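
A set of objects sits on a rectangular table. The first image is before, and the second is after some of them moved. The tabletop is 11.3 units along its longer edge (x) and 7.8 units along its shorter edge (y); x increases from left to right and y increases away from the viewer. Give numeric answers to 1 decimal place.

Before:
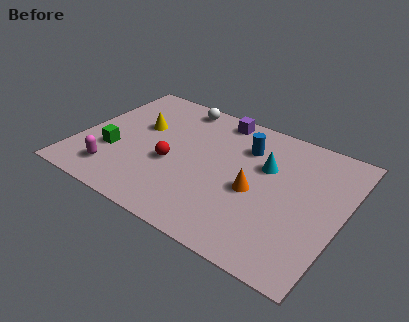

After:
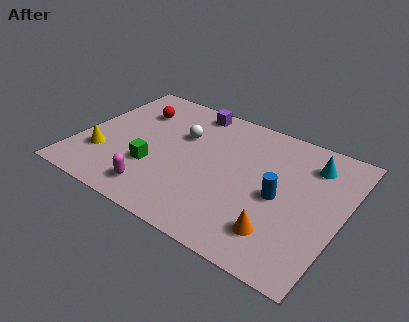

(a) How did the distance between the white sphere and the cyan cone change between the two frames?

+1.0

The distance was about 4.6 in the first image and 5.6 in the second, so they moved 1.0 units further apart.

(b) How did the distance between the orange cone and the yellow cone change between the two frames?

+2.3

The distance was about 5.5 in the first image and 7.8 in the second, so they moved 2.3 units further apart.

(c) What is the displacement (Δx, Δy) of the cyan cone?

(1.8, 1.1)

The cyan cone started near (7.9, 5.0) and ended near (9.7, 6.1).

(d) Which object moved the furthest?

the red sphere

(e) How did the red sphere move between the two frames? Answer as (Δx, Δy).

(-2.1, 2.5)

The red sphere started near (4.1, 3.2) and ended near (2.0, 5.7).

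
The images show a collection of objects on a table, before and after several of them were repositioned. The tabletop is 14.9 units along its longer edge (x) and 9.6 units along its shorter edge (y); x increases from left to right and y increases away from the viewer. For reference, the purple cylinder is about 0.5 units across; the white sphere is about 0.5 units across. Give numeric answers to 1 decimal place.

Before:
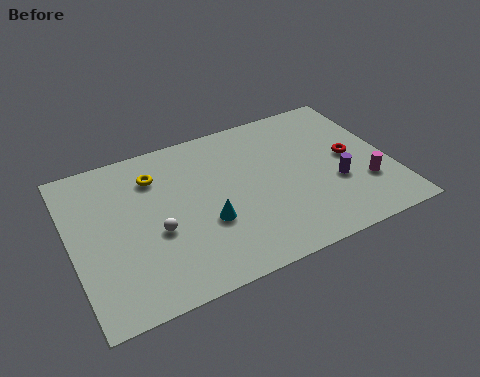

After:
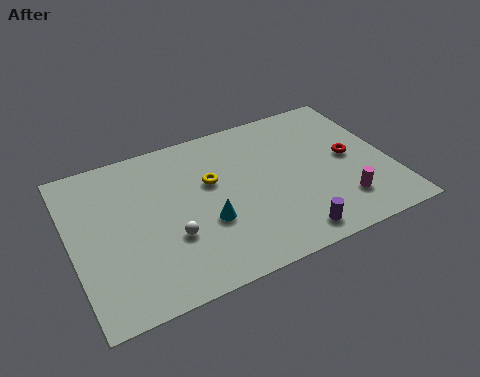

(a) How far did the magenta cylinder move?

1.4

The magenta cylinder moved from about (13.5, 2.9) to (12.3, 2.2), a distance of √(1.2² + 0.7²) ≈ 1.4.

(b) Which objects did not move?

the red torus and the cyan cone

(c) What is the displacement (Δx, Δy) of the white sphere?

(0.6, -0.6)

The white sphere was at about (3.8, 3.9) and moved to about (4.4, 3.3).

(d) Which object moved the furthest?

the purple cylinder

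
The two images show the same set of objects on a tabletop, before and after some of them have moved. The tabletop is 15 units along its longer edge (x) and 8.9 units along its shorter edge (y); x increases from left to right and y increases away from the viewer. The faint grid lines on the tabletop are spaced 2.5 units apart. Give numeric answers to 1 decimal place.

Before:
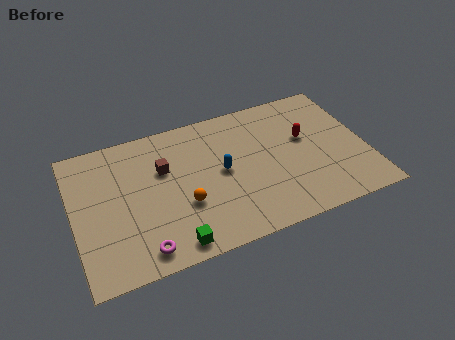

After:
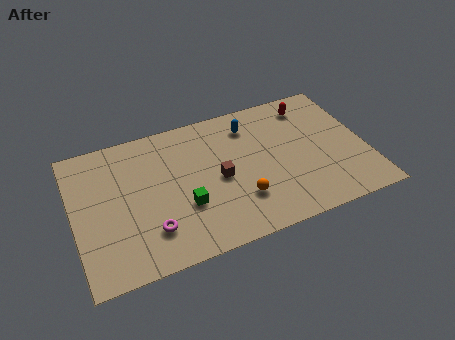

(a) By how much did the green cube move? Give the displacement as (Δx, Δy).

(0.8, 2.1)

The green cube started near (4.7, 1.0) and ended near (5.5, 3.1).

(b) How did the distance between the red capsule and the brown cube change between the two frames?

-1.3

Before: roughly 7.3 units apart; after: 6.0. That's 1.3 units closer together.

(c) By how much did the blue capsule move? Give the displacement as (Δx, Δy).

(1.7, 2.5)

The blue capsule started near (7.6, 4.6) and ended near (9.3, 7.1).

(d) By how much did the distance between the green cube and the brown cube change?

-2.6

They were about 4.8 units apart before and 2.2 after — 2.6 units closer together.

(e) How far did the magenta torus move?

1.1

The magenta torus moved from about (3.2, 1.2) to (3.7, 2.2), a distance of √(0.5² + 1.0²) ≈ 1.1.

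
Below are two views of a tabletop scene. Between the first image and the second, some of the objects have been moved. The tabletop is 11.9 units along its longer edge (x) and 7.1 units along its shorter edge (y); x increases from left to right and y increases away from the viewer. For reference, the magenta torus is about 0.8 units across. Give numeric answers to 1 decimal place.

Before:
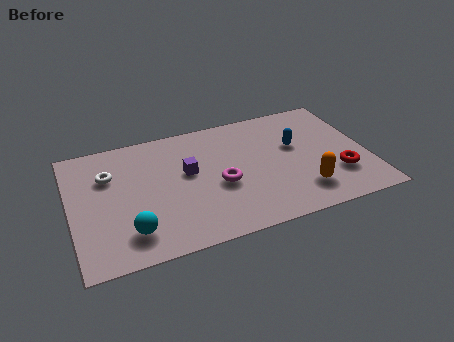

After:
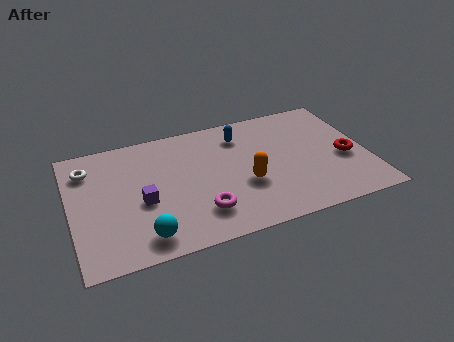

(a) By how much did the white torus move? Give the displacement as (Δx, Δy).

(-0.8, 0.6)

From the two frames, the white torus sits at roughly (1.6, 4.9) before and (0.8, 5.5) after.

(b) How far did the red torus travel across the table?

1.0

The red torus moved from about (10.6, 2.1) to (11.0, 3.0), a distance of √(0.4² + 0.9²) ≈ 1.0.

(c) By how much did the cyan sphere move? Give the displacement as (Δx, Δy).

(0.5, -0.4)

From the two frames, the cyan sphere sits at roughly (2.2, 1.5) before and (2.7, 1.1) after.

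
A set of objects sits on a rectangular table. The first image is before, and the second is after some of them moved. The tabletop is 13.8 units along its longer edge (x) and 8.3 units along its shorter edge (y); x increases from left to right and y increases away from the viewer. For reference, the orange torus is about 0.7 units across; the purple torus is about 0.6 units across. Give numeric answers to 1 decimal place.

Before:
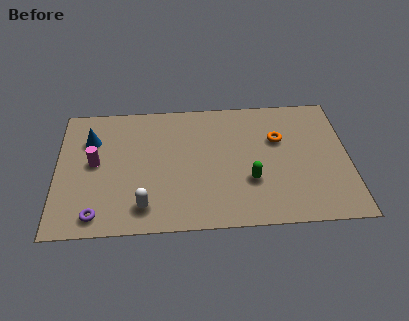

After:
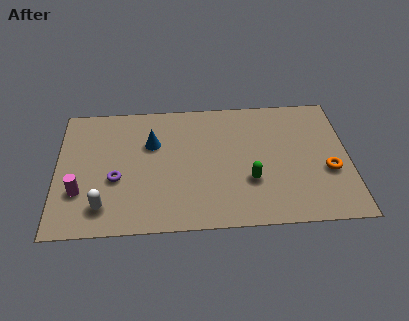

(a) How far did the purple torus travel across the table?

2.4

The purple torus moved from about (1.9, 1.1) to (2.8, 3.3), a distance of √(0.9² + 2.2²) ≈ 2.4.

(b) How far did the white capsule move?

1.9

The white capsule was near (4.1, 1.5) before and (2.2, 1.6) after, so it travelled √(1.9² + 0.1²) ≈ 1.9 units.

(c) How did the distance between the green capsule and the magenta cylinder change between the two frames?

+0.5

Before: roughly 7.5 units apart; after: 8.0. That's 0.5 units further apart.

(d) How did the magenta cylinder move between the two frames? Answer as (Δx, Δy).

(-0.7, -1.8)

From the two frames, the magenta cylinder sits at roughly (1.8, 4.4) before and (1.1, 2.6) after.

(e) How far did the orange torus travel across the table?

3.2

The orange torus was near (10.5, 5.4) before and (12.8, 3.2) after, so it travelled √(2.3² + 2.2²) ≈ 3.2 units.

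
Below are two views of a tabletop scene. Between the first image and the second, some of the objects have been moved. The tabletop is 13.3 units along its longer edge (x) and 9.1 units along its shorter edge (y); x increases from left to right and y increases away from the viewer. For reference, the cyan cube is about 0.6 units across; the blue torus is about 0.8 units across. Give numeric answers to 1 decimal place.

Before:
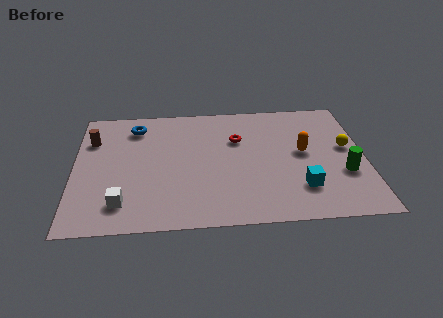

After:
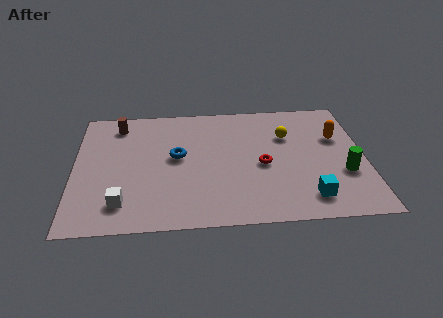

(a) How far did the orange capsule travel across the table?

1.9

From (10.5, 4.9) to (12.1, 5.9), the orange capsule covered √(1.6² + 1.0²) ≈ 1.9 units.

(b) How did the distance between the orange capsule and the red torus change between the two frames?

+0.7

Before: roughly 3.2 units apart; after: 3.9. That's 0.7 units further apart.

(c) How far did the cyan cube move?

0.8

The cyan cube moved from about (10.3, 2.3) to (10.6, 1.6), a distance of √(0.3² + 0.7²) ≈ 0.8.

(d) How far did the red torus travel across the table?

2.3

From (7.5, 6.1) to (8.6, 4.1), the red torus covered √(1.1² + 2.0²) ≈ 2.3 units.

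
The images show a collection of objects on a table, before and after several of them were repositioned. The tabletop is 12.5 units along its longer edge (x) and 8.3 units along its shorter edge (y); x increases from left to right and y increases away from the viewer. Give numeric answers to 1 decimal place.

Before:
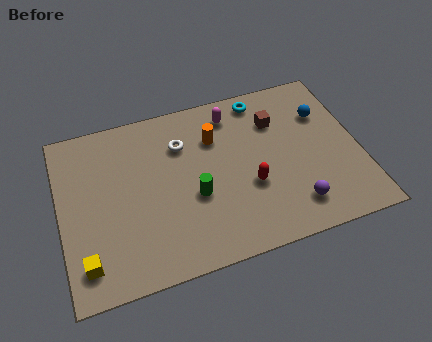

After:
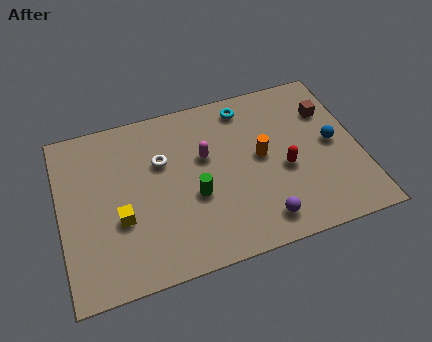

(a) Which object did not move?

the green cylinder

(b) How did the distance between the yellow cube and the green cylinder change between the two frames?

-1.8

The distance was about 4.9 in the first image and 3.1 in the second, so they moved 1.8 units closer together.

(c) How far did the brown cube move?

2.2

From (9.2, 6.0) to (11.4, 5.9), the brown cube covered √(2.2² + 0.1²) ≈ 2.2 units.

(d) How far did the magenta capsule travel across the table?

2.2

The magenta capsule was near (7.4, 6.9) before and (6.1, 5.1) after, so it travelled √(1.3² + 1.8²) ≈ 2.2 units.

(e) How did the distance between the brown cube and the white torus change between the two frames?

+3.1

They were about 4.0 units apart before and 7.1 after — 3.1 units further apart.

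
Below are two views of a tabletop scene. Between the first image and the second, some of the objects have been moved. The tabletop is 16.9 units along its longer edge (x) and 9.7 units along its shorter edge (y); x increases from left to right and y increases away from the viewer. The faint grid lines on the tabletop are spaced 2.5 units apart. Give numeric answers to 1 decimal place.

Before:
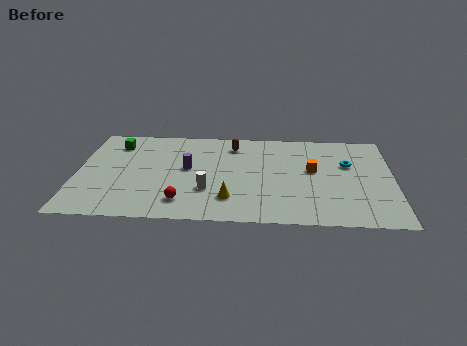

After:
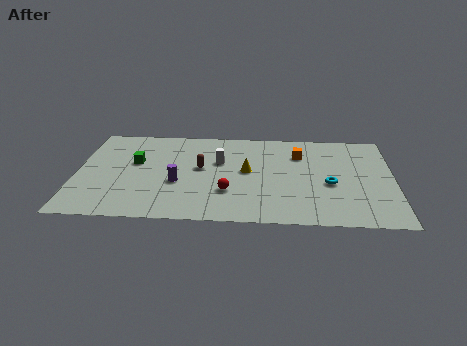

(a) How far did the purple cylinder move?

1.6

The purple cylinder was near (5.9, 5.3) before and (5.4, 3.8) after, so it travelled √(0.5² + 1.5²) ≈ 1.6 units.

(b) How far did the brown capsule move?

3.0

The brown capsule moved from about (8.3, 7.9) to (6.6, 5.4), a distance of √(1.7² + 2.5²) ≈ 3.0.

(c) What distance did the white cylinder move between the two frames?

3.1

The white cylinder was near (7.0, 3.1) before and (7.6, 6.1) after, so it travelled √(0.6² + 3.0²) ≈ 3.1 units.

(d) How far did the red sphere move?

2.6

The red sphere moved from about (5.7, 1.9) to (8.1, 3.0), a distance of √(2.4² + 1.1²) ≈ 2.6.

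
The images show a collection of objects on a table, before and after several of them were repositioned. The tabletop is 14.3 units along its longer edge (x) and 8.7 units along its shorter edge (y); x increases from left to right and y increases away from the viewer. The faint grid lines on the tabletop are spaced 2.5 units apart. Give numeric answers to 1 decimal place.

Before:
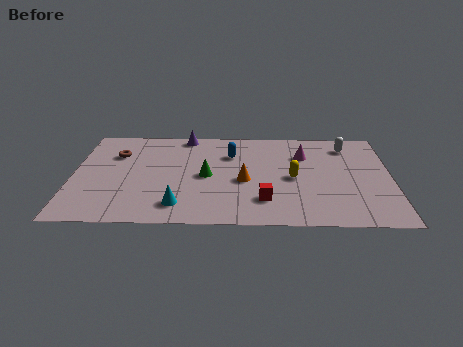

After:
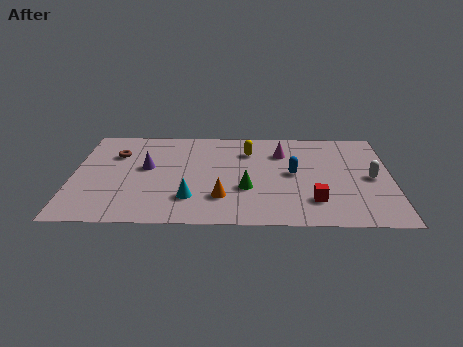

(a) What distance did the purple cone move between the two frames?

3.4

The purple cone was near (5.0, 7.9) before and (3.3, 4.9) after, so it travelled √(1.7² + 3.0²) ≈ 3.4 units.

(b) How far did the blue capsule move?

3.3

The blue capsule moved from about (7.1, 6.2) to (9.9, 4.5), a distance of √(2.8² + 1.7²) ≈ 3.3.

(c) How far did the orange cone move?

1.8

From (7.7, 3.8) to (6.7, 2.3), the orange cone covered √(1.0² + 1.5²) ≈ 1.8 units.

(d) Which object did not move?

the brown torus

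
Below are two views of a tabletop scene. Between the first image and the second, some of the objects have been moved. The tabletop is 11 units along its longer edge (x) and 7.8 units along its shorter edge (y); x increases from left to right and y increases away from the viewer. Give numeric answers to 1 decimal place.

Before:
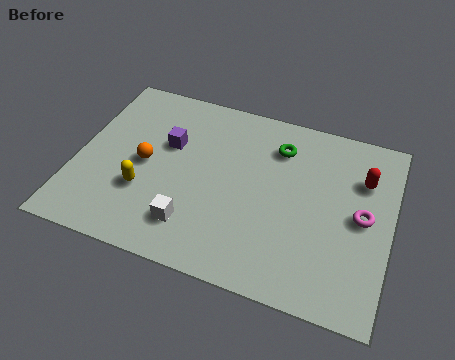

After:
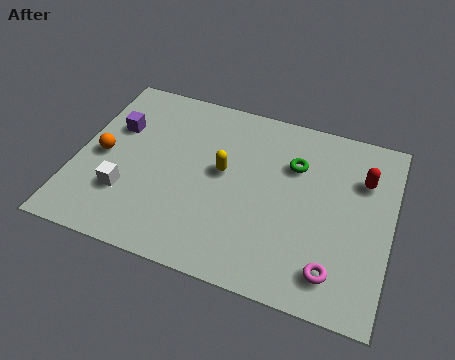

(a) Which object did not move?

the red capsule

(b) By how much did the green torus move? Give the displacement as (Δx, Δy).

(0.6, -0.6)

The green torus was at about (6.9, 6.0) and moved to about (7.5, 5.4).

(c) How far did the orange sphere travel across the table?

1.5

From (2.4, 3.8) to (0.9, 3.7), the orange sphere covered √(1.5² + 0.1²) ≈ 1.5 units.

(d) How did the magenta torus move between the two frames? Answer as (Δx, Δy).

(-0.8, -2.5)

The magenta torus started near (10.0, 3.9) and ended near (9.2, 1.4).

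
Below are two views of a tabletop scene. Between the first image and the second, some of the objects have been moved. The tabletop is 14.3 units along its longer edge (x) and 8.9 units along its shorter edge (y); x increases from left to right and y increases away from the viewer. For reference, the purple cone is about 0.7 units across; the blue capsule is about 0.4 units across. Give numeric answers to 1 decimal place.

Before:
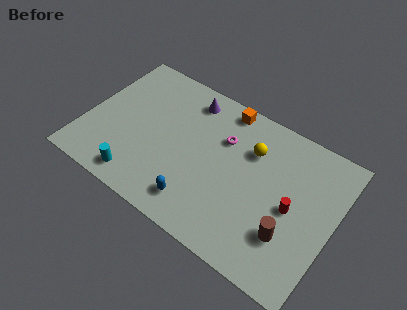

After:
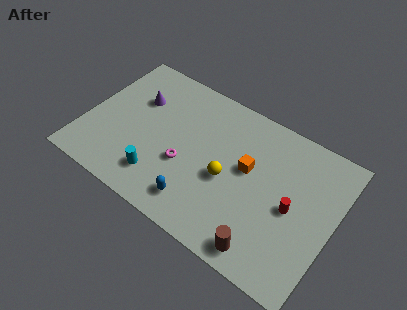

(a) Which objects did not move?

the blue capsule and the red cylinder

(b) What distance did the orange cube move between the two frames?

3.5

The orange cube moved from about (7.4, 8.0) to (9.3, 5.1), a distance of √(1.9² + 2.9²) ≈ 3.5.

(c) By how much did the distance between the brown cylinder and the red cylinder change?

+1.7

The distance was about 1.6 in the first image and 3.3 in the second, so they moved 1.7 units further apart.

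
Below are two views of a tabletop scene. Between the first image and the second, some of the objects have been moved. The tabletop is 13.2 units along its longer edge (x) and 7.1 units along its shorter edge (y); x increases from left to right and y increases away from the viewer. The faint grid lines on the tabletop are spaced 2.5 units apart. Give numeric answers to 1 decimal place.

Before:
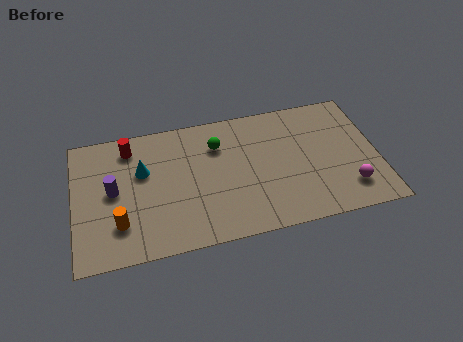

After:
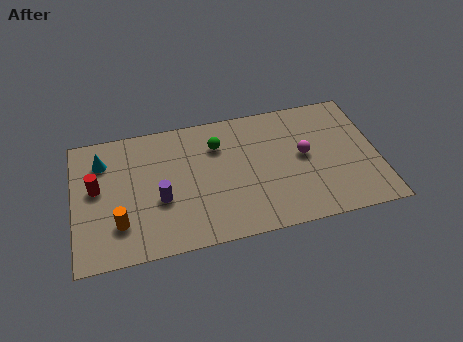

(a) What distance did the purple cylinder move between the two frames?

2.2

The purple cylinder was near (1.7, 3.7) before and (3.7, 2.8) after, so it travelled √(2.0² + 0.9²) ≈ 2.2 units.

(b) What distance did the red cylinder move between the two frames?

2.4

From (2.5, 5.9) to (1.0, 4.0), the red cylinder covered √(1.5² + 1.9²) ≈ 2.4 units.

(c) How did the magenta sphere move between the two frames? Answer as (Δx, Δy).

(-1.8, 2.2)

The magenta sphere started near (11.8, 1.6) and ended near (10.0, 3.8).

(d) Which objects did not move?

the orange cylinder and the green sphere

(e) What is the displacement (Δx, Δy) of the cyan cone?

(-1.7, 0.9)

From the two frames, the cyan cone sits at roughly (3.0, 4.5) before and (1.3, 5.4) after.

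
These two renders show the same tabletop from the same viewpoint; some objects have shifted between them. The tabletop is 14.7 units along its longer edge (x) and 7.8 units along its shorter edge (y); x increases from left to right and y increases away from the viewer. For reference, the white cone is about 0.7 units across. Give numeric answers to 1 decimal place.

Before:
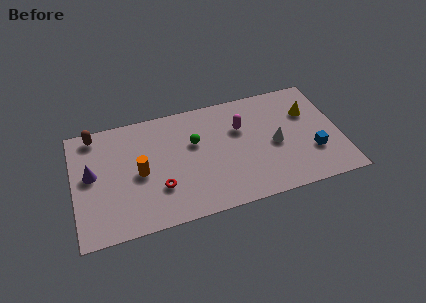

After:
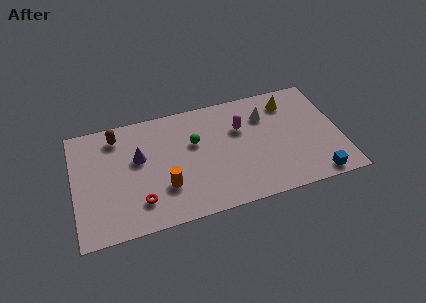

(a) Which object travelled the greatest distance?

the purple cone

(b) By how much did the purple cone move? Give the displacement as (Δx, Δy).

(2.6, 0.4)

The purple cone was at about (1.0, 4.3) and moved to about (3.6, 4.7).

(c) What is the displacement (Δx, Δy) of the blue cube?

(0.0, -1.7)

The blue cube started near (13.1, 2.5) and ended near (13.1, 0.8).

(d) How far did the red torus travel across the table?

1.3

The red torus moved from about (4.6, 2.4) to (3.5, 1.8), a distance of √(1.1² + 0.6²) ≈ 1.3.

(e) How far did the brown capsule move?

1.3

The brown capsule was near (1.3, 6.9) before and (2.5, 6.5) after, so it travelled √(1.2² + 0.4²) ≈ 1.3 units.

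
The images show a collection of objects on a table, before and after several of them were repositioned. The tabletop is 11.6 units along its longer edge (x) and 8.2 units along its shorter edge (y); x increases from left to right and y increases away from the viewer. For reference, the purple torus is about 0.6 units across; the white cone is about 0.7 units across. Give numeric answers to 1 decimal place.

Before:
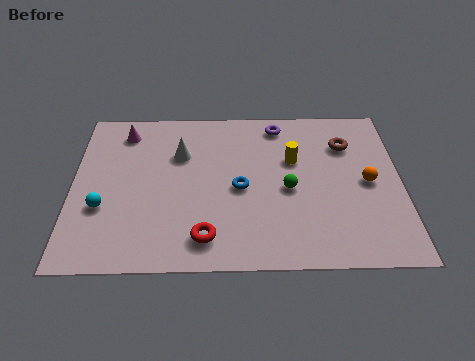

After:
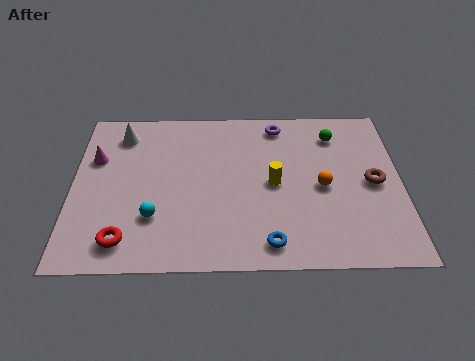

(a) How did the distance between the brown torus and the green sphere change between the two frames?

-0.3

The distance was about 3.1 in the first image and 2.8 in the second, so they moved 0.3 units closer together.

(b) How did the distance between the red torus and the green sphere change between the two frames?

+5.3

Before: roughly 3.7 units apart; after: 9.0. That's 5.3 units further apart.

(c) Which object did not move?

the purple torus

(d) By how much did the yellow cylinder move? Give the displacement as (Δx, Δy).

(-0.7, -1.2)

From the two frames, the yellow cylinder sits at roughly (7.8, 5.2) before and (7.1, 4.0) after.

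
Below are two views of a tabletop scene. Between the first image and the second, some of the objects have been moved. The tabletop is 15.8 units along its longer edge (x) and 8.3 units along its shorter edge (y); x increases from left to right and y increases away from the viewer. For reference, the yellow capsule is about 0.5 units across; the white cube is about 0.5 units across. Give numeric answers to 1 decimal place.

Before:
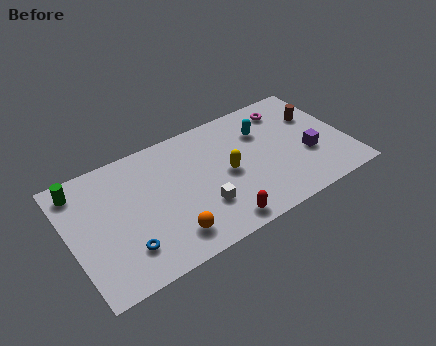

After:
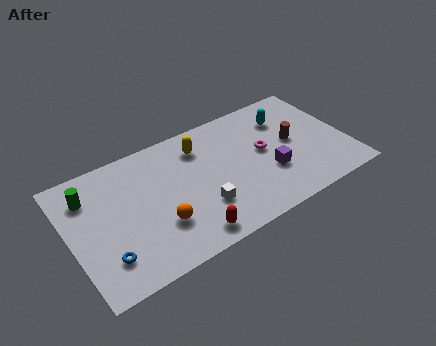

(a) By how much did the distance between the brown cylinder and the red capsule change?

-0.6

Before: roughly 8.0 units apart; after: 7.4. That's 0.6 units closer together.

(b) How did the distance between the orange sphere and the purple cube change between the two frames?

-2.0

The distance was about 8.4 in the first image and 6.4 in the second, so they moved 2.0 units closer together.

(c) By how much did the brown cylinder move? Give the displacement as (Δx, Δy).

(-1.6, -1.2)

The brown cylinder started near (14.4, 5.6) and ended near (12.8, 4.4).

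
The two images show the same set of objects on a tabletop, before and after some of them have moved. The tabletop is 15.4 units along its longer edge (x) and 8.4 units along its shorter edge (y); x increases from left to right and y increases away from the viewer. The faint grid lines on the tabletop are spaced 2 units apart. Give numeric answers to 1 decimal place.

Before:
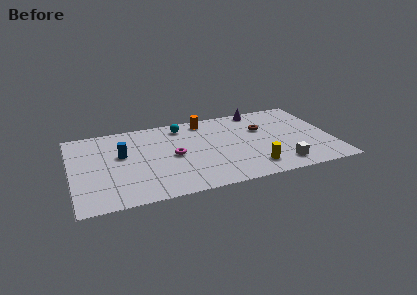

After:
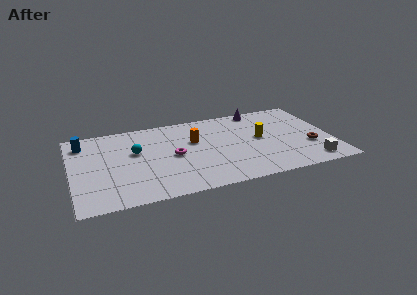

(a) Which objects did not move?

the purple cone and the magenta torus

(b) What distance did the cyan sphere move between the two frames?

3.5

The cyan sphere was near (6.7, 7.1) before and (3.8, 5.1) after, so it travelled √(2.9² + 2.0²) ≈ 3.5 units.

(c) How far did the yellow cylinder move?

3.0

The yellow cylinder was near (10.5, 1.6) before and (11.2, 4.5) after, so it travelled √(0.7² + 2.9²) ≈ 3.0 units.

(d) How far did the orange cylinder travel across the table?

2.2

The orange cylinder was near (8.1, 7.3) before and (7.3, 5.3) after, so it travelled √(0.8² + 2.0²) ≈ 2.2 units.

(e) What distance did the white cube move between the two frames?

1.8

The white cube moved from about (12.1, 1.4) to (13.9, 1.2), a distance of √(1.8² + 0.2²) ≈ 1.8.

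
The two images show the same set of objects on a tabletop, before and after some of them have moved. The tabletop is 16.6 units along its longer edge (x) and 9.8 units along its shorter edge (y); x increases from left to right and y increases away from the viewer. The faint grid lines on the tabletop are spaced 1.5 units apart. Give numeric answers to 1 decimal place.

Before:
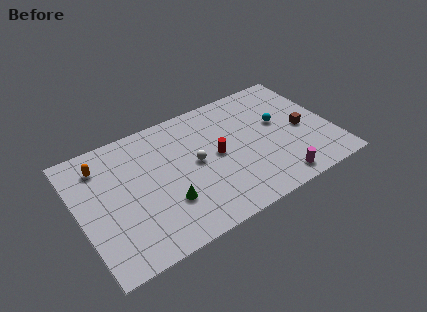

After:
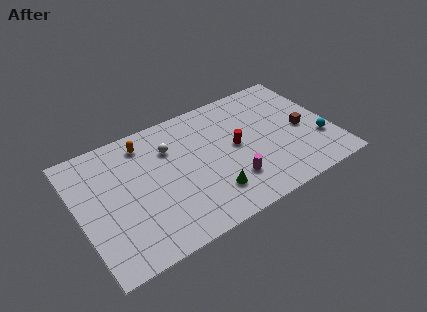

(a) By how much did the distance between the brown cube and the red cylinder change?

-1.3

The distance was about 5.7 in the first image and 4.4 in the second, so they moved 1.3 units closer together.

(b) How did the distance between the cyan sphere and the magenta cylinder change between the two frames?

+1.4

Before: roughly 4.6 units apart; after: 6.0. That's 1.4 units further apart.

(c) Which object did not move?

the brown cube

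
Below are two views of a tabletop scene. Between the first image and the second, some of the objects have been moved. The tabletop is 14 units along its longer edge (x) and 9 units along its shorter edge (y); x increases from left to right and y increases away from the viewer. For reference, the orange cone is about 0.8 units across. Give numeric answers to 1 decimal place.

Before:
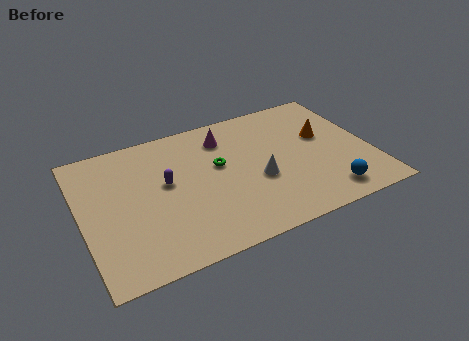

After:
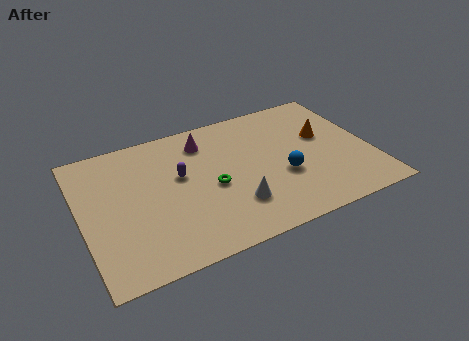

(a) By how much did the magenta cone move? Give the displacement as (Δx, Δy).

(-1.0, 0.1)

The magenta cone started near (7.2, 7.1) and ended near (6.2, 7.2).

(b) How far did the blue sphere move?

2.8

The blue sphere was near (11.5, 1.4) before and (9.6, 3.4) after, so it travelled √(1.9² + 2.0²) ≈ 2.8 units.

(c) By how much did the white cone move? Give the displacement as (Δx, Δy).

(-1.3, -1.2)

The white cone started near (8.4, 3.6) and ended near (7.1, 2.4).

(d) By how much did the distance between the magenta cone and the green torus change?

+1.3

They were about 1.9 units apart before and 3.2 after — 1.3 units further apart.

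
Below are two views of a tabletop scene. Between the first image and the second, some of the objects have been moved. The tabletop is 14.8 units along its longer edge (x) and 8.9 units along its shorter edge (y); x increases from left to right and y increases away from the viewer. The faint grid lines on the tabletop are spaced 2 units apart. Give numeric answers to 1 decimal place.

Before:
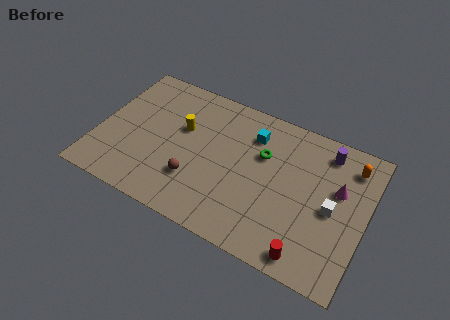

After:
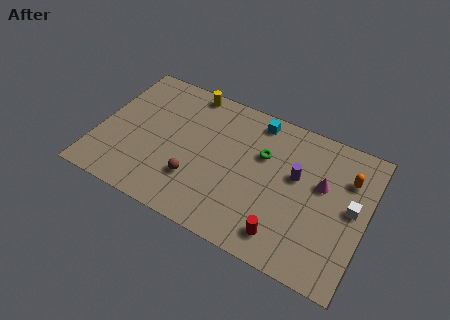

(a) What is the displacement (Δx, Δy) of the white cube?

(1.0, 0.5)

The white cube was at about (13.0, 4.2) and moved to about (14.0, 4.7).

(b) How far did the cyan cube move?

1.0

From (8.3, 6.8) to (8.4, 7.8), the cyan cube covered √(0.1² + 1.0²) ≈ 1.0 units.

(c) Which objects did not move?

the brown sphere and the green torus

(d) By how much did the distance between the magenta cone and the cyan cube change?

-0.5

They were about 5.1 units apart before and 4.6 after — 0.5 units closer together.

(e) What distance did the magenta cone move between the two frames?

0.9

The magenta cone moved from about (13.2, 5.5) to (12.3, 5.4), a distance of √(0.9² + 0.1²) ≈ 0.9.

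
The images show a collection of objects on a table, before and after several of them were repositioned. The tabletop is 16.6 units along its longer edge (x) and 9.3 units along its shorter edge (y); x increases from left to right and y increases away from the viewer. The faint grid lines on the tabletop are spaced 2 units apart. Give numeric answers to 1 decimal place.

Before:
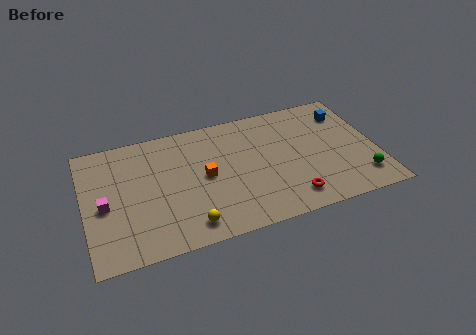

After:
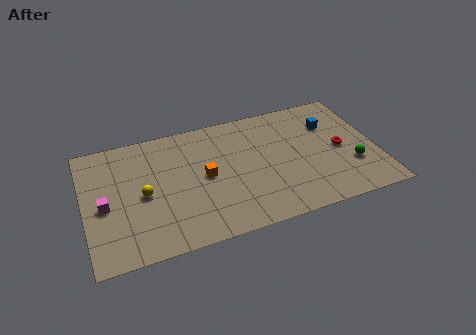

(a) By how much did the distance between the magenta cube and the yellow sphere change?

-3.1

The distance was about 5.3 in the first image and 2.2 in the second, so they moved 3.1 units closer together.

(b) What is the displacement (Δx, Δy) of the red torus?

(3.2, 2.9)

From the two frames, the red torus sits at roughly (11.4, 1.6) before and (14.6, 4.5) after.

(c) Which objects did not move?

the magenta cube and the orange cube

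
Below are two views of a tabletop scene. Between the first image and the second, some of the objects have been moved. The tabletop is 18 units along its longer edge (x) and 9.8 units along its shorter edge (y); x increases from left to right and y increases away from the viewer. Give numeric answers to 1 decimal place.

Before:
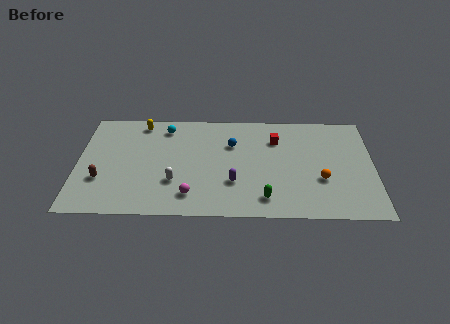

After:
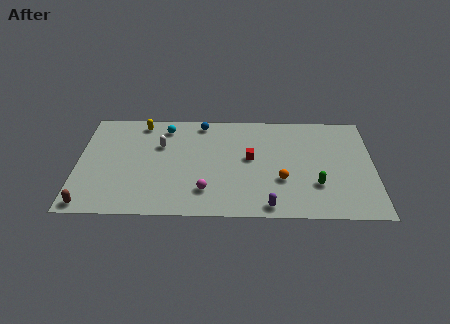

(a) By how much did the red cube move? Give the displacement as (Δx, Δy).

(-1.6, -1.8)

The red cube started near (12.1, 7.2) and ended near (10.5, 5.4).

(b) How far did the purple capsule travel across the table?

3.0

From (9.5, 3.1) to (11.6, 1.0), the purple capsule covered √(2.1² + 2.1²) ≈ 3.0 units.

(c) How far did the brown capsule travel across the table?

2.4

From (1.5, 3.2) to (0.8, 0.9), the brown capsule covered √(0.7² + 2.3²) ≈ 2.4 units.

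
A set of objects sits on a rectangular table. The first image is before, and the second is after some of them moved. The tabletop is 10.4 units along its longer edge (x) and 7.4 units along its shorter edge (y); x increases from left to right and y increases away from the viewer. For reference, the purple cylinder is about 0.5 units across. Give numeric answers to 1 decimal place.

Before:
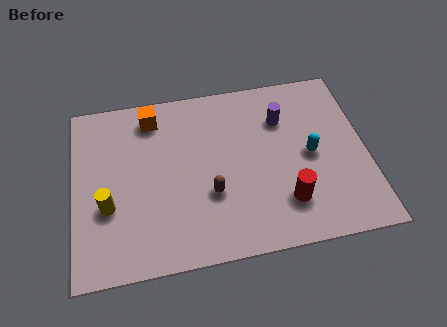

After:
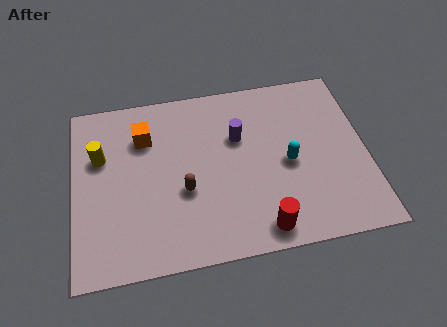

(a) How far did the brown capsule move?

0.9

The brown capsule was near (4.8, 2.6) before and (3.9, 2.9) after, so it travelled √(0.9² + 0.3²) ≈ 0.9 units.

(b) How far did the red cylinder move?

1.3

From (7.4, 1.8) to (6.5, 0.9), the red cylinder covered √(0.9² + 0.9²) ≈ 1.3 units.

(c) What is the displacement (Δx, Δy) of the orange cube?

(-0.3, -0.8)

From the two frames, the orange cube sits at roughly (2.9, 6.2) before and (2.6, 5.4) after.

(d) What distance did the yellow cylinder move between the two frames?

2.1

The yellow cylinder was near (1.2, 2.7) before and (1.0, 4.8) after, so it travelled √(0.2² + 2.1²) ≈ 2.1 units.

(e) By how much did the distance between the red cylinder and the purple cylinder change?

+0.4

Before: roughly 3.5 units apart; after: 3.9. That's 0.4 units further apart.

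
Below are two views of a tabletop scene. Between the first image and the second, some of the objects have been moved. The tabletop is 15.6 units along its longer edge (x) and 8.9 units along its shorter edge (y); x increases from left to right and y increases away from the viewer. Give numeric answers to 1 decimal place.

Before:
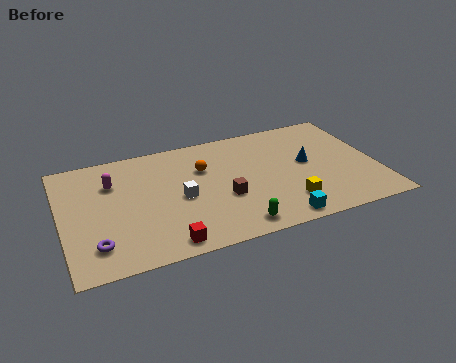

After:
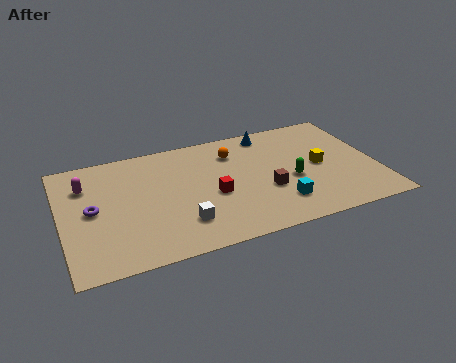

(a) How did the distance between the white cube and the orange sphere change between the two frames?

+3.2

Before: roughly 2.3 units apart; after: 5.5. That's 3.2 units further apart.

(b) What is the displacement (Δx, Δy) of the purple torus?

(0.0, 2.6)

The purple torus started near (1.5, 1.9) and ended near (1.5, 4.5).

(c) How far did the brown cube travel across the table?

2.1

The brown cube moved from about (7.9, 3.4) to (10.0, 3.3), a distance of √(2.1² + 0.1²) ≈ 2.1.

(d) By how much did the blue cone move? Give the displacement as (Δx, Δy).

(-1.6, 3.0)

The blue cone was at about (12.2, 4.8) and moved to about (10.6, 7.8).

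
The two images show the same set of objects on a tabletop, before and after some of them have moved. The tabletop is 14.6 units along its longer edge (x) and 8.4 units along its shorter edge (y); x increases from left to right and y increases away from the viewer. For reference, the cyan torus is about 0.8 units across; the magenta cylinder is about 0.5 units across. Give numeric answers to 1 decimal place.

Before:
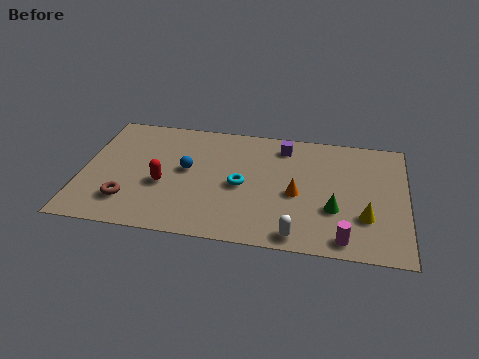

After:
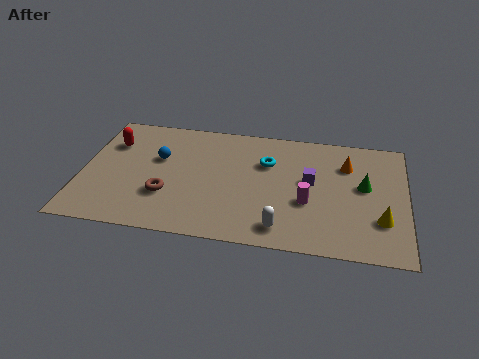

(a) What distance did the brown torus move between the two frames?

1.8

The brown torus was near (2.2, 2.0) before and (3.9, 2.7) after, so it travelled √(1.7² + 0.7²) ≈ 1.8 units.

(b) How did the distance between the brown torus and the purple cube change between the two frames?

-1.7

They were about 8.4 units apart before and 6.7 after — 1.7 units closer together.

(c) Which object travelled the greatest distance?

the red capsule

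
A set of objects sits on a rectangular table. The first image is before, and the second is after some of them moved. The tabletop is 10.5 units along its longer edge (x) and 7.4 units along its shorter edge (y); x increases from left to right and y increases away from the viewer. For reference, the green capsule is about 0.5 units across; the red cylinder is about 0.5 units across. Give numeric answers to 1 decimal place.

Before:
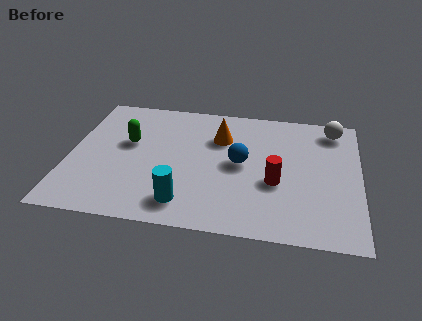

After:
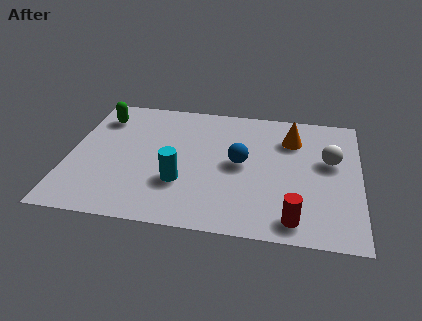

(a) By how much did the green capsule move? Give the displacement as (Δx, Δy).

(-1.1, 1.4)

The green capsule was at about (2.1, 4.4) and moved to about (1.0, 5.8).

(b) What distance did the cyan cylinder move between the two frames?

1.1

The cyan cylinder moved from about (4.3, 1.3) to (4.1, 2.4), a distance of √(0.2² + 1.1²) ≈ 1.1.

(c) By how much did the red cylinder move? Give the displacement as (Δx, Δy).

(0.7, -1.9)

The red cylinder was at about (7.5, 2.9) and moved to about (8.2, 1.0).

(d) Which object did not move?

the blue sphere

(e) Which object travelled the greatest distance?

the orange cone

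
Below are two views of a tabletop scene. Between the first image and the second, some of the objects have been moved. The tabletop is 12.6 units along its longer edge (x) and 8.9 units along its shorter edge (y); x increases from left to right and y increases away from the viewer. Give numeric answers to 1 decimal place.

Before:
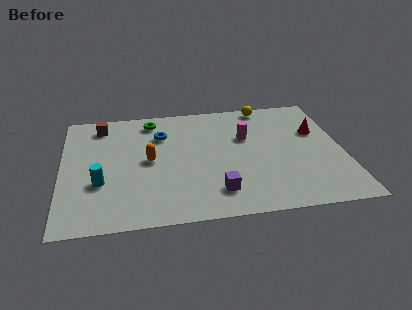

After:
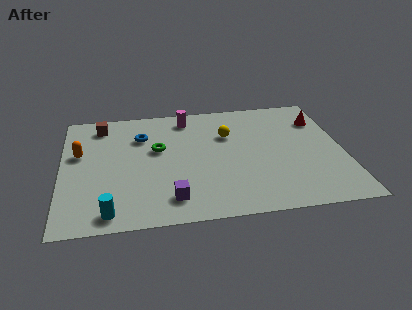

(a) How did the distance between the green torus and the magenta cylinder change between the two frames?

-1.9

Before: roughly 4.6 units apart; after: 2.7. That's 1.9 units closer together.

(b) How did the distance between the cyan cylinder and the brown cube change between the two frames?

+2.1

The distance was about 4.4 in the first image and 6.5 in the second, so they moved 2.1 units further apart.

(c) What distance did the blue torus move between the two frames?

0.9

From (4.5, 6.4) to (3.6, 6.4), the blue torus covered √(0.9² + 0.0²) ≈ 0.9 units.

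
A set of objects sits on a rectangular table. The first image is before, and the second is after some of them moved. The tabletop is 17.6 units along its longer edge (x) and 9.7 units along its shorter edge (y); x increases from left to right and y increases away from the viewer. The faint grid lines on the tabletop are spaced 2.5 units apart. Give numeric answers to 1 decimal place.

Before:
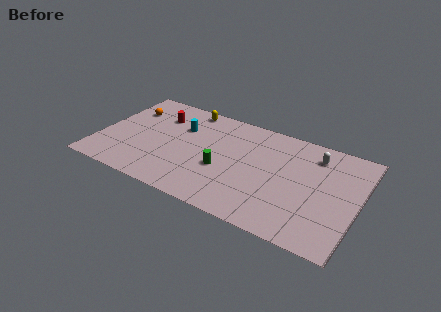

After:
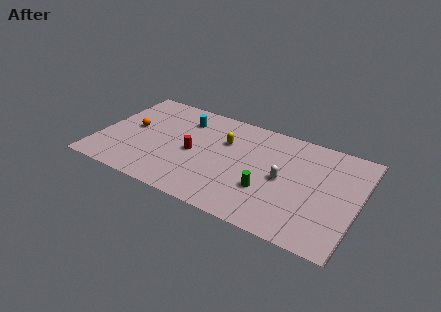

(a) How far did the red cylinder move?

3.8

From (3.7, 7.1) to (6.5, 4.5), the red cylinder covered √(2.8² + 2.6²) ≈ 3.8 units.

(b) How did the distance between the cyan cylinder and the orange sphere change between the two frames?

+0.3

The distance was about 3.7 in the first image and 4.0 in the second, so they moved 0.3 units further apart.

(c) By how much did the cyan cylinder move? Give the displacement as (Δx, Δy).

(0.1, 0.9)

The cyan cylinder was at about (5.3, 6.6) and moved to about (5.4, 7.5).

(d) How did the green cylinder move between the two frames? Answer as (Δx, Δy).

(3.1, -0.6)

From the two frames, the green cylinder sits at roughly (8.6, 3.8) before and (11.7, 3.2) after.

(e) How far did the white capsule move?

3.6

The white capsule moved from about (14.4, 7.8) to (12.6, 4.7), a distance of √(1.8² + 3.1²) ≈ 3.6.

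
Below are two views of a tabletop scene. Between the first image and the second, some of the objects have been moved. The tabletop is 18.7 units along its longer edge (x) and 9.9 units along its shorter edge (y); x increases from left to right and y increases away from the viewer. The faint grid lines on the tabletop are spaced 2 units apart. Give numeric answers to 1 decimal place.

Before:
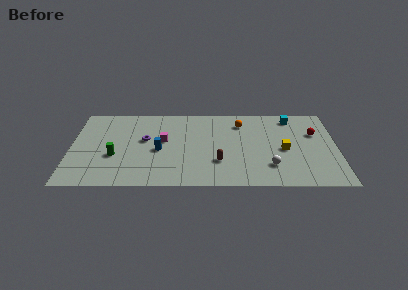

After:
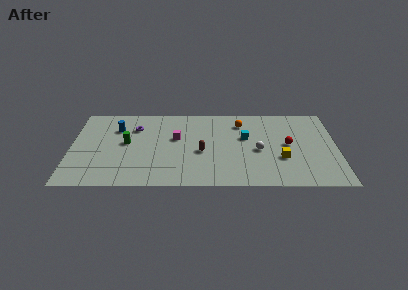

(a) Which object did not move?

the orange sphere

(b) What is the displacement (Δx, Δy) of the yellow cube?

(-0.2, -1.1)

The yellow cube was at about (15.0, 4.5) and moved to about (14.8, 3.4).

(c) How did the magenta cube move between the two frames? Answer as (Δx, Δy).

(0.9, 0.3)

The magenta cube started near (6.5, 5.6) and ended near (7.4, 5.9).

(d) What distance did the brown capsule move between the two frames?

1.7

The brown capsule was near (10.4, 3.0) before and (9.2, 4.2) after, so it travelled √(1.2² + 1.2²) ≈ 1.7 units.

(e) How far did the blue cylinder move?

4.0

From (6.2, 4.4) to (3.2, 7.1), the blue cylinder covered √(3.0² + 2.7²) ≈ 4.0 units.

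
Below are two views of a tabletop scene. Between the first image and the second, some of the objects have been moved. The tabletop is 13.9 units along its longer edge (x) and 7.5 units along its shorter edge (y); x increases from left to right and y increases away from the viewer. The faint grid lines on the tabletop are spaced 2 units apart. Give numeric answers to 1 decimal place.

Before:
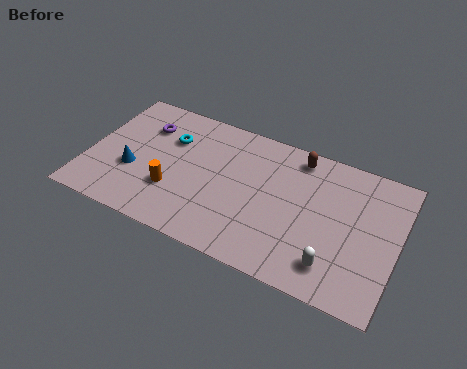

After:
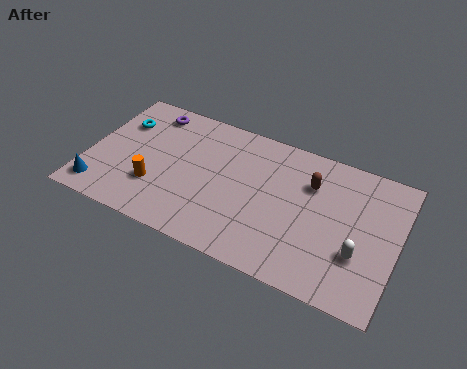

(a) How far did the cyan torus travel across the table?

2.3

The cyan torus was near (3.5, 5.2) before and (1.2, 5.3) after, so it travelled √(2.3² + 0.1²) ≈ 2.3 units.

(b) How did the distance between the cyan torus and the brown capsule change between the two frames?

+2.9

They were about 5.8 units apart before and 8.7 after — 2.9 units further apart.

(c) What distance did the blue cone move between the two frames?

2.1

The blue cone was near (2.1, 2.8) before and (0.8, 1.2) after, so it travelled √(1.3² + 1.6²) ≈ 2.1 units.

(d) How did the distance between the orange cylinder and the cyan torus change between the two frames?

+0.8

The distance was about 2.8 in the first image and 3.6 in the second, so they moved 0.8 units further apart.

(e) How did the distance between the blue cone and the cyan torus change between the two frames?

+1.3

They were about 2.8 units apart before and 4.1 after — 1.3 units further apart.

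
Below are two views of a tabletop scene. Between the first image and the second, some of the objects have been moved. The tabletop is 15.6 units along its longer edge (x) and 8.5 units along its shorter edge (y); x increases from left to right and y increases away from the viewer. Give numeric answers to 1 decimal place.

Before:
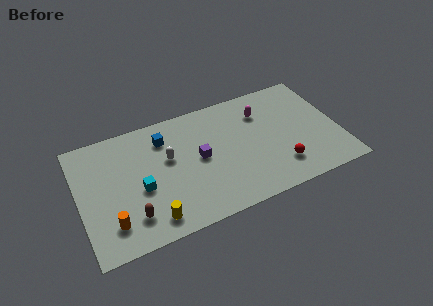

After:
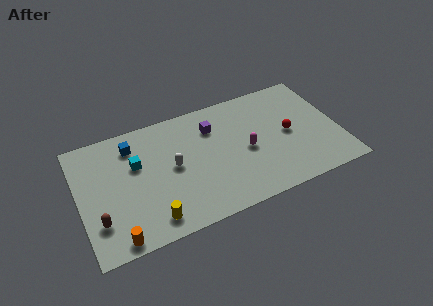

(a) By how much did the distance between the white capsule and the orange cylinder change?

+0.3

The distance was about 4.9 in the first image and 5.2 in the second, so they moved 0.3 units further apart.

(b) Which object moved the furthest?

the magenta capsule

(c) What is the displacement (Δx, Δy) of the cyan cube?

(-0.1, 1.8)

The cyan cube started near (3.6, 3.6) and ended near (3.5, 5.4).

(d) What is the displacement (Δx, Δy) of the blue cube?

(-1.9, 0.2)

From the two frames, the blue cube sits at roughly (5.3, 6.6) before and (3.4, 6.8) after.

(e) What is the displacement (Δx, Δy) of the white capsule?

(0.2, -0.7)

The white capsule was at about (5.4, 5.1) and moved to about (5.6, 4.4).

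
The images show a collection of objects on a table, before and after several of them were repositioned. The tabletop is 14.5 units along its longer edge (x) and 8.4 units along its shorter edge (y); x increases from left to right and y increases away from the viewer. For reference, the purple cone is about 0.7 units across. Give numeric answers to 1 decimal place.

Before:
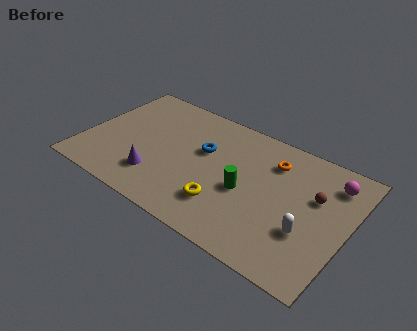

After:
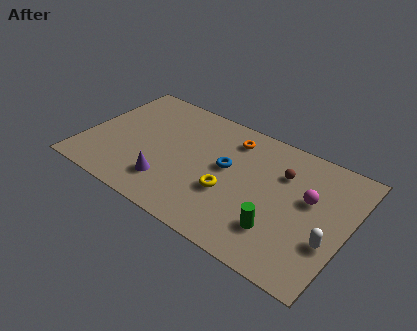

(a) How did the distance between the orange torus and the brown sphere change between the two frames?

+0.4

They were about 2.7 units apart before and 3.1 after — 0.4 units further apart.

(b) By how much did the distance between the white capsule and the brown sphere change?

+1.8

They were about 2.4 units apart before and 4.2 after — 1.8 units further apart.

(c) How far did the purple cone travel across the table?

0.7

From (4.3, 2.1) to (5.0, 2.0), the purple cone covered √(0.7² + 0.1²) ≈ 0.7 units.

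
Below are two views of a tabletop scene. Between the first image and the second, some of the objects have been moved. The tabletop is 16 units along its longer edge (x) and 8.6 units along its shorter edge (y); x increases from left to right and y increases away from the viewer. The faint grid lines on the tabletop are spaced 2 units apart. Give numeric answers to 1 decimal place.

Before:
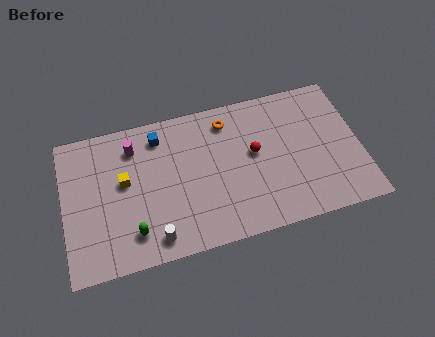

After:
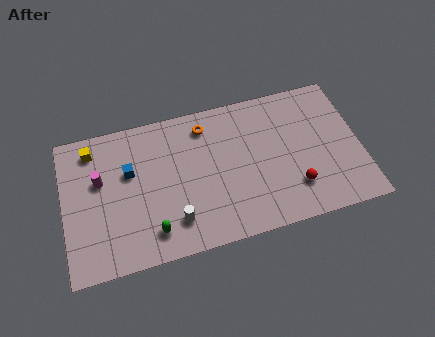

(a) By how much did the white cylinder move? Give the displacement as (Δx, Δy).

(1.1, 0.7)

The white cylinder started near (4.7, 1.2) and ended near (5.8, 1.9).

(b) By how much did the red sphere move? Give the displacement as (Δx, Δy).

(2.0, -2.6)

The red sphere was at about (10.3, 4.8) and moved to about (12.3, 2.2).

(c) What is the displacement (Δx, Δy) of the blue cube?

(-1.7, -1.7)

From the two frames, the blue cube sits at roughly (5.3, 7.1) before and (3.6, 5.4) after.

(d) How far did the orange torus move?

1.2

The orange torus was near (9.0, 7.1) before and (7.8, 7.1) after, so it travelled √(1.2² + 0.0²) ≈ 1.2 units.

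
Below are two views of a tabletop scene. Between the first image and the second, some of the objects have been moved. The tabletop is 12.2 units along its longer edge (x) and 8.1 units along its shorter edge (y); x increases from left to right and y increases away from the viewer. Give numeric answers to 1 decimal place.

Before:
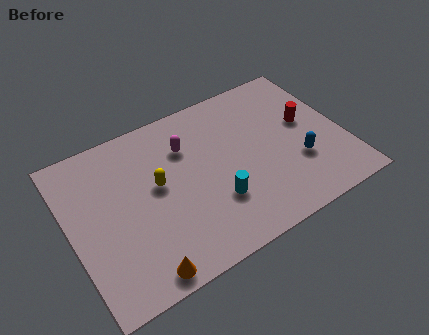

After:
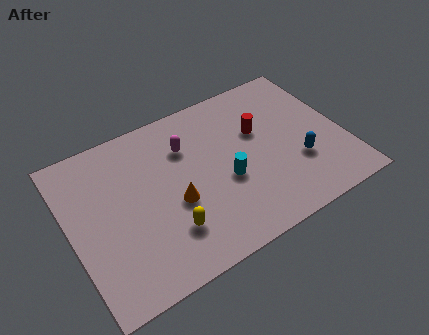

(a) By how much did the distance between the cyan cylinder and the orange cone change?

-1.7

The distance was about 4.0 in the first image and 2.3 in the second, so they moved 1.7 units closer together.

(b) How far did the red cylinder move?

2.2

The red cylinder moved from about (10.7, 4.6) to (8.6, 5.1), a distance of √(2.1² + 0.5²) ≈ 2.2.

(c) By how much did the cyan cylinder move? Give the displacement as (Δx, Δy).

(0.6, 0.8)

The cyan cylinder was at about (6.2, 2.5) and moved to about (6.8, 3.3).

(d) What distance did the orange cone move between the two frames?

3.1

The orange cone moved from about (2.6, 0.8) to (4.5, 3.3), a distance of √(1.9² + 2.5²) ≈ 3.1.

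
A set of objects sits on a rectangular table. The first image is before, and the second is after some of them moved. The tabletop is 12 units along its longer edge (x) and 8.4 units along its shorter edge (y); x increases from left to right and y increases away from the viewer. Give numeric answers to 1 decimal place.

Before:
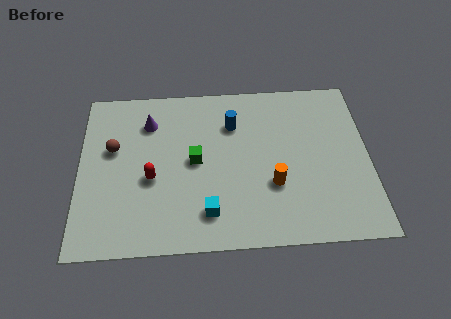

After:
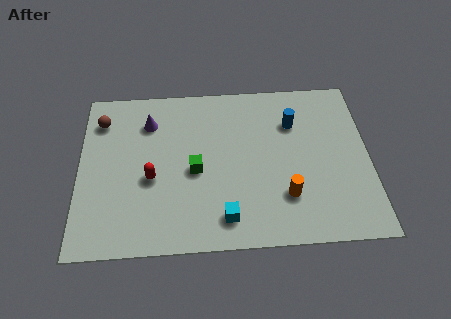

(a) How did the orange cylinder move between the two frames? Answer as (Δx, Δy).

(0.5, -0.6)

From the two frames, the orange cylinder sits at roughly (8.0, 2.9) before and (8.5, 2.3) after.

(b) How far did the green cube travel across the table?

0.5

From (4.8, 4.3) to (4.8, 3.8), the green cube covered √(0.0² + 0.5²) ≈ 0.5 units.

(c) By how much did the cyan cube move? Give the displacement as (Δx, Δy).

(0.7, -0.3)

The cyan cube was at about (5.3, 1.7) and moved to about (6.0, 1.4).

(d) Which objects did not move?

the purple cone and the red capsule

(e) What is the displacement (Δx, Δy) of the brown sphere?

(-0.5, 1.5)

The brown sphere started near (1.4, 5.1) and ended near (0.9, 6.6).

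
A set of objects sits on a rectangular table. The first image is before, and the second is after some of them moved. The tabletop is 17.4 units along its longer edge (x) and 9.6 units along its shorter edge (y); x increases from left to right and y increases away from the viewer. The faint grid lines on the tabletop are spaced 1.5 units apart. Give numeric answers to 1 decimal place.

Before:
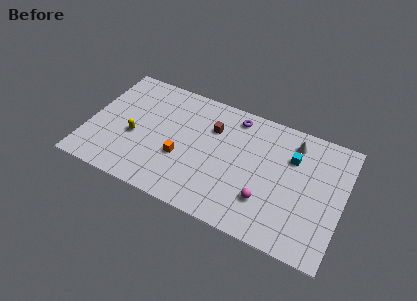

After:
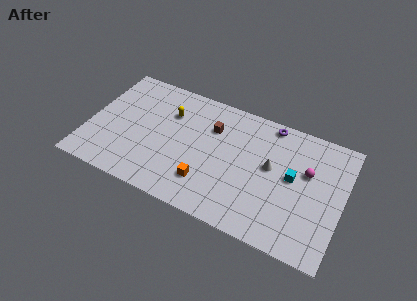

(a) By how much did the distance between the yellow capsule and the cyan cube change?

-2.1

The distance was about 10.9 in the first image and 8.8 in the second, so they moved 2.1 units closer together.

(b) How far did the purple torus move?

2.4

The purple torus moved from about (9.7, 8.3) to (12.1, 8.7), a distance of √(2.4² + 0.4²) ≈ 2.4.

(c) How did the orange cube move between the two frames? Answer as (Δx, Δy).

(1.9, -1.2)

The orange cube was at about (6.5, 3.6) and moved to about (8.4, 2.4).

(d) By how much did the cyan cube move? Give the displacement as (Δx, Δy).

(0.2, -1.5)

The cyan cube was at about (13.8, 6.7) and moved to about (14.0, 5.2).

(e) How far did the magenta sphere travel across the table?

4.1

The magenta sphere was near (12.4, 2.7) before and (14.9, 6.0) after, so it travelled √(2.5² + 3.3²) ≈ 4.1 units.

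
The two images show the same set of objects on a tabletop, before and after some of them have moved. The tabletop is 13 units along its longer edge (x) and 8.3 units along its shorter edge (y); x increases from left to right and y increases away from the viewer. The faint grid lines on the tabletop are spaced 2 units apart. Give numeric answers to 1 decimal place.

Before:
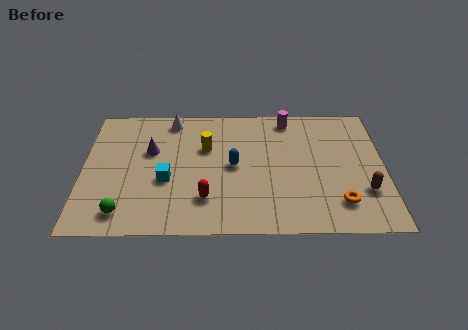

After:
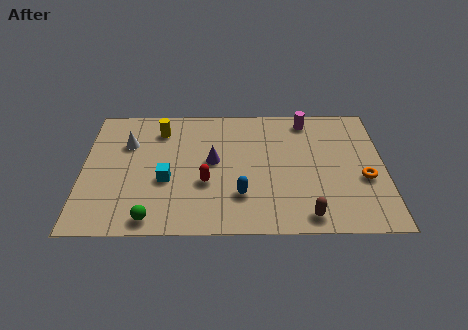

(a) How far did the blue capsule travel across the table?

1.9

The blue capsule moved from about (6.5, 4.2) to (6.8, 2.3), a distance of √(0.3² + 1.9²) ≈ 1.9.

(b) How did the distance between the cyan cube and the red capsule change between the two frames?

-0.4

They were about 2.1 units apart before and 1.7 after — 0.4 units closer together.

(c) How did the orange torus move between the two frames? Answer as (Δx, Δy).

(1.1, 1.5)

The orange torus was at about (11.0, 1.8) and moved to about (12.1, 3.3).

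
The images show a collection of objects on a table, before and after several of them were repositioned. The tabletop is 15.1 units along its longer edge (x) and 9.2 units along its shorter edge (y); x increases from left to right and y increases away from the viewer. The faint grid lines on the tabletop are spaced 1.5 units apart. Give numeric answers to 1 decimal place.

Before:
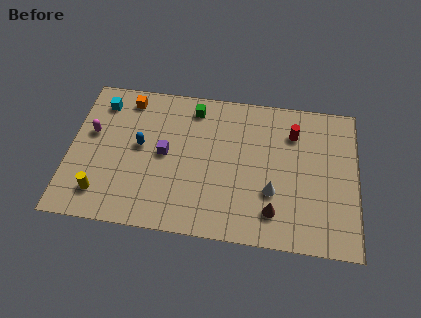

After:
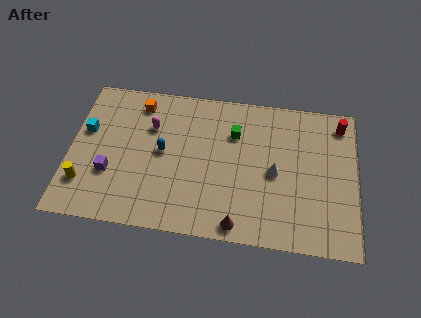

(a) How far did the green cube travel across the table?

2.6

The green cube was near (6.4, 7.8) before and (8.6, 6.5) after, so it travelled √(2.2² + 1.3²) ≈ 2.6 units.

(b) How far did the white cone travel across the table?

1.2

The white cone moved from about (10.7, 3.1) to (10.8, 4.3), a distance of √(0.1² + 1.2²) ≈ 1.2.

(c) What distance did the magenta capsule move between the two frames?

3.2

The magenta capsule moved from about (1.1, 5.5) to (4.2, 6.3), a distance of √(3.1² + 0.8²) ≈ 3.2.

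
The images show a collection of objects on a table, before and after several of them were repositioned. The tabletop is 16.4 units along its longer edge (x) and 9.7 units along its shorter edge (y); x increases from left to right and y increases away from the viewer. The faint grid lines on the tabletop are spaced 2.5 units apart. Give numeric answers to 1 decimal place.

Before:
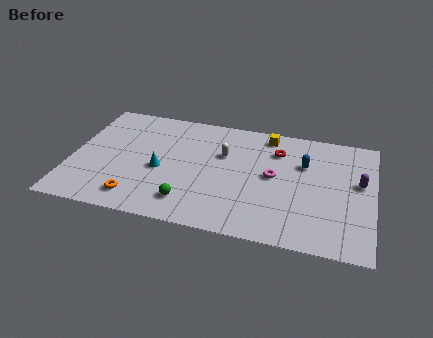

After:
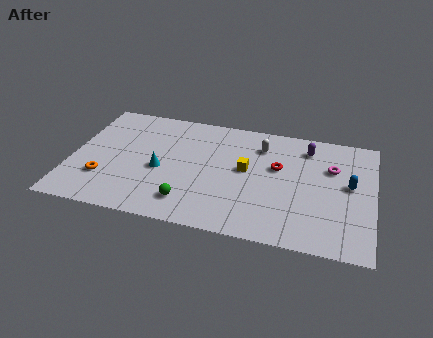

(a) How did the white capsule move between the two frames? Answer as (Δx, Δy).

(2.0, 1.2)

The white capsule started near (8.2, 6.3) and ended near (10.2, 7.5).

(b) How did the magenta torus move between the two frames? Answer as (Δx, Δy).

(3.1, 1.4)

The magenta torus was at about (11.0, 5.1) and moved to about (14.1, 6.5).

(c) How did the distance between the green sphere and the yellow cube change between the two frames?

-3.2

Before: roughly 7.7 units apart; after: 4.5. That's 3.2 units closer together.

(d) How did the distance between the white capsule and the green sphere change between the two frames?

+2.0

The distance was about 4.7 in the first image and 6.7 in the second, so they moved 2.0 units further apart.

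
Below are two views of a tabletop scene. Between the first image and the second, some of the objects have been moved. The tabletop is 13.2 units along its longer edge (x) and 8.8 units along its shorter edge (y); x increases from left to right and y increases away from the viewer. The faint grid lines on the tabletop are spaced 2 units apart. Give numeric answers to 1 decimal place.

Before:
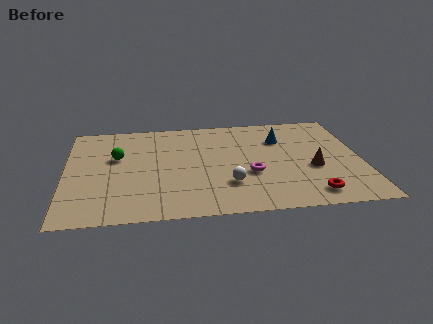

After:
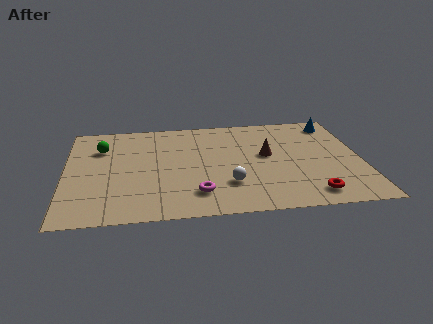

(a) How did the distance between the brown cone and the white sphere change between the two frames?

-0.9

Before: roughly 3.9 units apart; after: 3.0. That's 0.9 units closer together.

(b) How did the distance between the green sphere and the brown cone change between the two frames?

-1.4

Before: roughly 8.9 units apart; after: 7.5. That's 1.4 units closer together.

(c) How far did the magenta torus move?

2.8

The magenta torus moved from about (8.2, 3.3) to (5.8, 1.9), a distance of √(2.4² + 1.4²) ≈ 2.8.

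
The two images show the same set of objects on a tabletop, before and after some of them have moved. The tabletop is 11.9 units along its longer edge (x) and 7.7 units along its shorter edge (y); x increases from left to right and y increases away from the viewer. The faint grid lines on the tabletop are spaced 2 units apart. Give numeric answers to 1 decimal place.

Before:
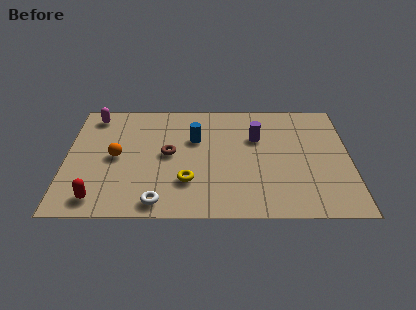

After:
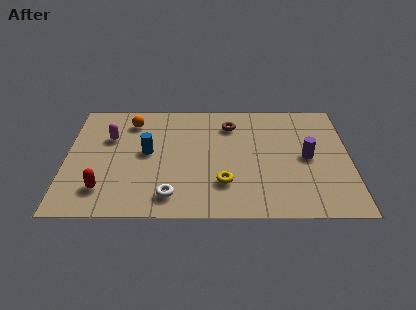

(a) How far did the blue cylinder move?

2.2

From (5.4, 5.0) to (3.4, 4.1), the blue cylinder covered √(2.0² + 0.9²) ≈ 2.2 units.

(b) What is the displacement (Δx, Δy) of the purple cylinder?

(2.1, -1.3)

From the two frames, the purple cylinder sits at roughly (8.0, 5.1) before and (10.1, 3.8) after.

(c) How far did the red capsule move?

0.6

The red capsule was near (1.4, 1.1) before and (1.6, 1.7) after, so it travelled √(0.2² + 0.6²) ≈ 0.6 units.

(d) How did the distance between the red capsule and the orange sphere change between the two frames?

+1.8

They were about 2.8 units apart before and 4.6 after — 1.8 units further apart.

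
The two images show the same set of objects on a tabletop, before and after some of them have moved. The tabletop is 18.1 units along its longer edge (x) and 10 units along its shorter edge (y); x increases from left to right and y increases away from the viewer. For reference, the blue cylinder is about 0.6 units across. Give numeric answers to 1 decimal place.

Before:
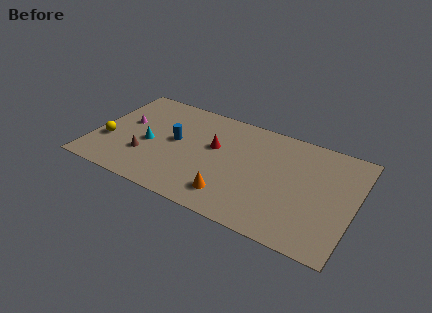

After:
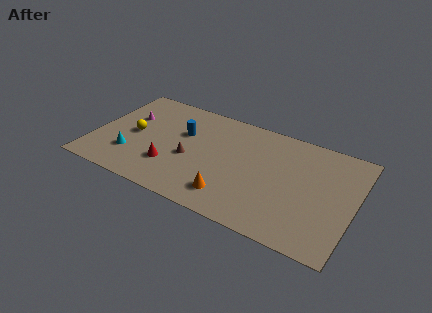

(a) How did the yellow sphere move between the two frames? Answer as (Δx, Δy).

(1.6, 1.4)

The yellow sphere started near (1.1, 3.5) and ended near (2.7, 4.9).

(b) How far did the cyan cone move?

1.9

The cyan cone moved from about (3.9, 4.4) to (2.8, 2.8), a distance of √(1.1² + 1.6²) ≈ 1.9.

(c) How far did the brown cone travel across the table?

3.2

The brown cone was near (3.8, 3.1) before and (6.8, 4.2) after, so it travelled √(3.0² + 1.1²) ≈ 3.2 units.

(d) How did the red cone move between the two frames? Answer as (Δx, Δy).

(-2.7, -3.1)

The red cone was at about (8.3, 6.0) and moved to about (5.6, 2.9).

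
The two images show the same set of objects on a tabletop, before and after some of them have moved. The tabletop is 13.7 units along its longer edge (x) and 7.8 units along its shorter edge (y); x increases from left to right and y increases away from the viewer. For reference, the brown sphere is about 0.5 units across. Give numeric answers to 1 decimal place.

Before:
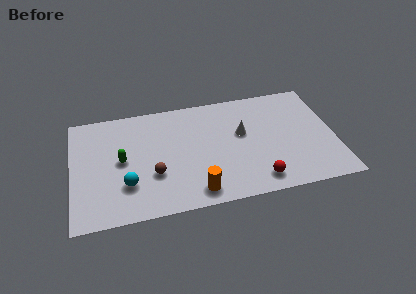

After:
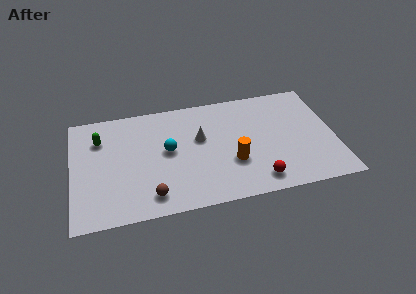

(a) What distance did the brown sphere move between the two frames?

1.4

The brown sphere was near (4.2, 2.7) before and (4.0, 1.3) after, so it travelled √(0.2² + 1.4²) ≈ 1.4 units.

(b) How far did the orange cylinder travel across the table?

2.6

The orange cylinder was near (6.3, 1.1) before and (8.3, 2.7) after, so it travelled √(2.0² + 1.6²) ≈ 2.6 units.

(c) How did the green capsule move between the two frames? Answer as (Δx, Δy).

(-1.1, 1.7)

From the two frames, the green capsule sits at roughly (2.6, 4.0) before and (1.5, 5.7) after.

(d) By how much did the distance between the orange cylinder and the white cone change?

-1.8

Before: roughly 4.4 units apart; after: 2.6. That's 1.8 units closer together.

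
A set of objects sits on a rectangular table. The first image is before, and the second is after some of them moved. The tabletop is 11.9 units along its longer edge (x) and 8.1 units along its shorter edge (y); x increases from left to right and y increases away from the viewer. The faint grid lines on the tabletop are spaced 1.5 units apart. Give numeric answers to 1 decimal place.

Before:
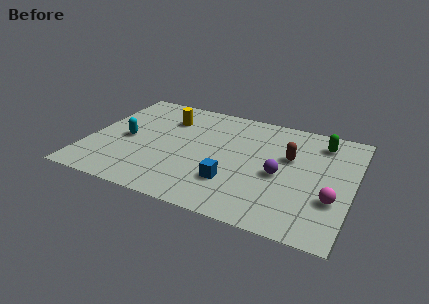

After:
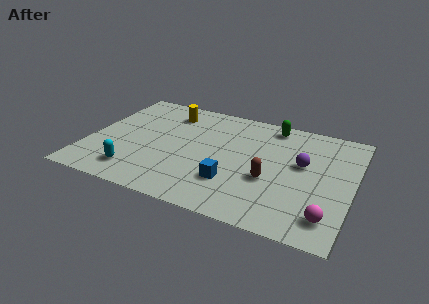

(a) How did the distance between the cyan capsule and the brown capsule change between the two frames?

-1.3

They were about 7.4 units apart before and 6.1 after — 1.3 units closer together.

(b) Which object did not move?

the blue cube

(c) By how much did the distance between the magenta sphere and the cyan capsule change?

-0.9

Before: roughly 9.5 units apart; after: 8.6. That's 0.9 units closer together.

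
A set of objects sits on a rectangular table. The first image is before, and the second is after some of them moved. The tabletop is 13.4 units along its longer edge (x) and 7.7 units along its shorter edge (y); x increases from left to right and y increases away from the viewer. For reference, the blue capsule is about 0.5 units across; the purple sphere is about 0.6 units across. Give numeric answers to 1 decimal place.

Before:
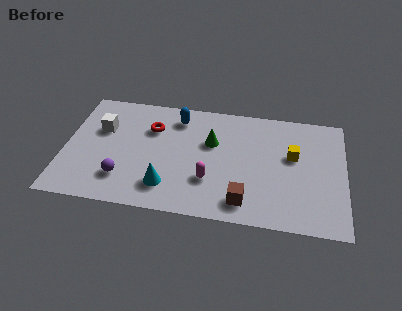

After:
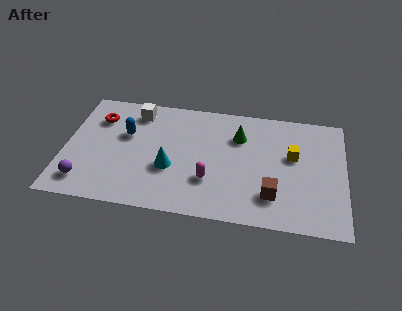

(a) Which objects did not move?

the magenta capsule and the yellow cube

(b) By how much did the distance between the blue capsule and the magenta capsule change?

+0.5

The distance was about 4.3 in the first image and 4.8 in the second, so they moved 0.5 units further apart.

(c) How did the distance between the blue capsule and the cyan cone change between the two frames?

-1.7

They were about 4.6 units apart before and 2.9 after — 1.7 units closer together.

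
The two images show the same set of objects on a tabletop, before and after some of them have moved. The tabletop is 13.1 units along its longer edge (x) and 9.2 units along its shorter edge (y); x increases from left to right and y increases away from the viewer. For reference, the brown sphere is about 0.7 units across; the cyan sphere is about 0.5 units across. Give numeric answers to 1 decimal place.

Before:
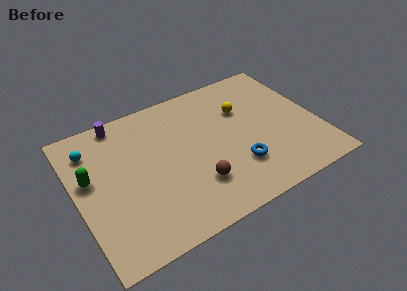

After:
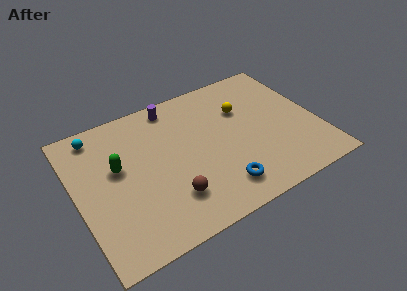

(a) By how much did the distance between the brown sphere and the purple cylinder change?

-0.8

They were about 6.7 units apart before and 5.9 after — 0.8 units closer together.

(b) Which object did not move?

the yellow sphere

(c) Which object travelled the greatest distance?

the purple cylinder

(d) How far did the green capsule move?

1.5

The green capsule moved from about (0.8, 5.4) to (2.3, 5.4), a distance of √(1.5² + 0.0²) ≈ 1.5.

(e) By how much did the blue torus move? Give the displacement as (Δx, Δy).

(-1.1, -0.9)

The blue torus was at about (8.4, 2.6) and moved to about (7.3, 1.7).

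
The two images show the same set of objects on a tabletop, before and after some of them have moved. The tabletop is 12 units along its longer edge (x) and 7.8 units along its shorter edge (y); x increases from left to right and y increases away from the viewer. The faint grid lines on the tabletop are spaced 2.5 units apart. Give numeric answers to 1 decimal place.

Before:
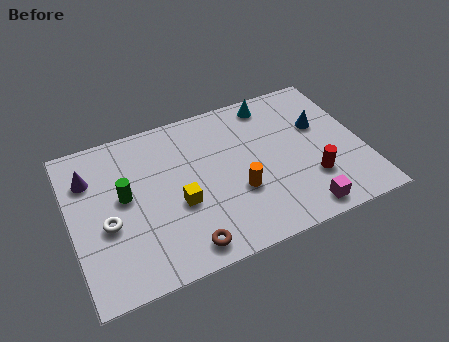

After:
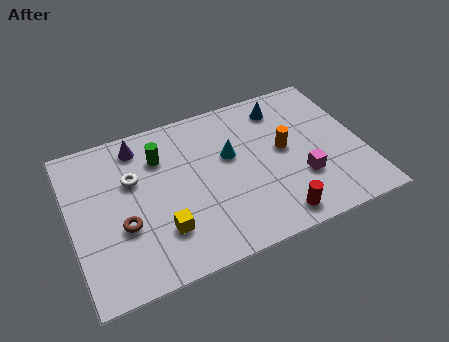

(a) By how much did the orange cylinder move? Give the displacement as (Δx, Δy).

(2.1, 1.4)

The orange cylinder started near (6.7, 2.8) and ended near (8.8, 4.2).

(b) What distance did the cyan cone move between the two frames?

2.9

The cyan cone was near (8.6, 6.8) before and (6.6, 4.7) after, so it travelled √(2.0² + 2.1²) ≈ 2.9 units.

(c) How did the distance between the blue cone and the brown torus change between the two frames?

+0.6

They were about 7.2 units apart before and 7.8 after — 0.6 units further apart.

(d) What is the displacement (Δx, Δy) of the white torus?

(1.2, 1.8)

The white torus was at about (1.4, 3.2) and moved to about (2.6, 5.0).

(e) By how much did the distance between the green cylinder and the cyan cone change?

-3.9

Before: roughly 6.9 units apart; after: 3.0. That's 3.9 units closer together.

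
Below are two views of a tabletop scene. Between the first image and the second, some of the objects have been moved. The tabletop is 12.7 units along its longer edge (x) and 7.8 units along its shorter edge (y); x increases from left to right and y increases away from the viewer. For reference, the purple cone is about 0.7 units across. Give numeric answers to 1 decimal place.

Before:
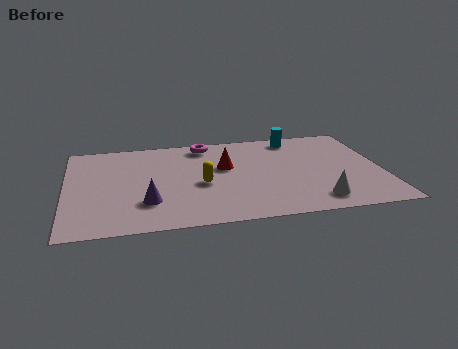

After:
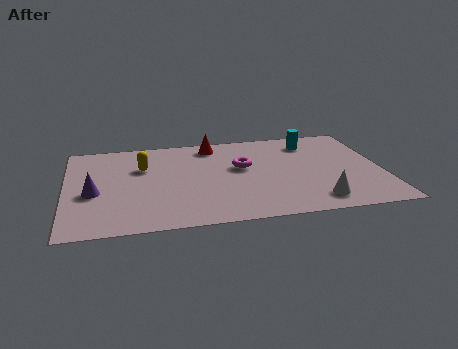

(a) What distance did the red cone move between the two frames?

2.0

The red cone was near (6.4, 4.7) before and (6.0, 6.7) after, so it travelled √(0.4² + 2.0²) ≈ 2.0 units.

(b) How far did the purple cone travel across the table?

2.4

From (3.2, 2.2) to (1.1, 3.3), the purple cone covered √(2.1² + 1.1²) ≈ 2.4 units.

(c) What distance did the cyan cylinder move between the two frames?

0.8

The cyan cylinder moved from about (9.4, 6.8) to (10.0, 6.3), a distance of √(0.6² + 0.5²) ≈ 0.8.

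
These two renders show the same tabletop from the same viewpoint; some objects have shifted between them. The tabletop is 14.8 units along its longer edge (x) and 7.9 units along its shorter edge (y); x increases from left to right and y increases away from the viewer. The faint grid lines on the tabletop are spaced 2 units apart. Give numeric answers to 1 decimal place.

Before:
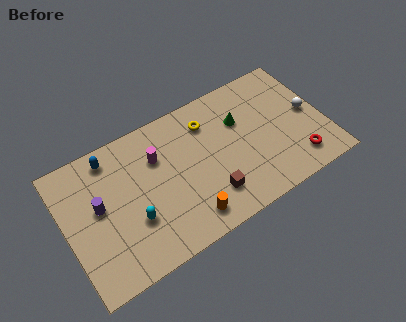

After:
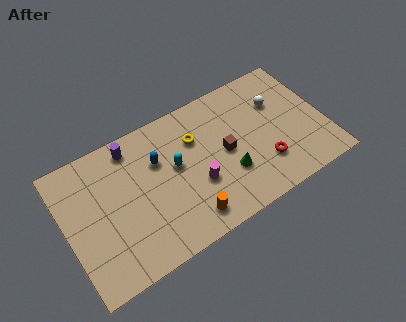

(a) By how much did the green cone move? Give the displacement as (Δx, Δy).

(-1.1, -2.7)

The green cone was at about (10.2, 5.3) and moved to about (9.1, 2.6).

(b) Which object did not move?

the orange cylinder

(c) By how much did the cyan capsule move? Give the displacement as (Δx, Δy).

(2.7, 1.8)

The cyan capsule was at about (3.6, 2.7) and moved to about (6.3, 4.5).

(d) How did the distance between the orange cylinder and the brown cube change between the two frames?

+2.2

The distance was about 1.5 in the first image and 3.7 in the second, so they moved 2.2 units further apart.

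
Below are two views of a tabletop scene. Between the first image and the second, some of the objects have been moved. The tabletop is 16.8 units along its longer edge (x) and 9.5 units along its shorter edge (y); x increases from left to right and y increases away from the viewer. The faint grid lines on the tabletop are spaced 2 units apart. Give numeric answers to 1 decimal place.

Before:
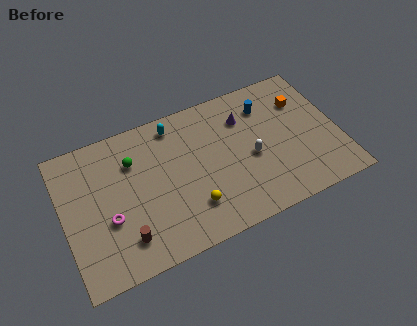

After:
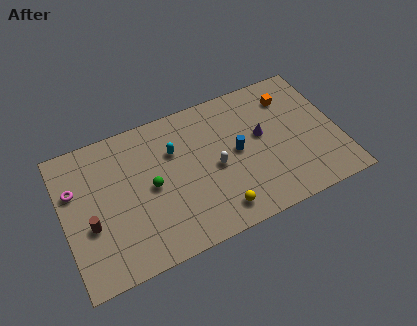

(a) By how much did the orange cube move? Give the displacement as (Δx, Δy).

(-0.7, 0.6)

The orange cube was at about (14.9, 6.8) and moved to about (14.2, 7.4).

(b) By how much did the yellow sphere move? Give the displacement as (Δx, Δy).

(1.5, -0.9)

The yellow sphere was at about (7.5, 2.4) and moved to about (9.0, 1.5).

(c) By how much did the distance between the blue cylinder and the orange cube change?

+2.1

They were about 2.3 units apart before and 4.4 after — 2.1 units further apart.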